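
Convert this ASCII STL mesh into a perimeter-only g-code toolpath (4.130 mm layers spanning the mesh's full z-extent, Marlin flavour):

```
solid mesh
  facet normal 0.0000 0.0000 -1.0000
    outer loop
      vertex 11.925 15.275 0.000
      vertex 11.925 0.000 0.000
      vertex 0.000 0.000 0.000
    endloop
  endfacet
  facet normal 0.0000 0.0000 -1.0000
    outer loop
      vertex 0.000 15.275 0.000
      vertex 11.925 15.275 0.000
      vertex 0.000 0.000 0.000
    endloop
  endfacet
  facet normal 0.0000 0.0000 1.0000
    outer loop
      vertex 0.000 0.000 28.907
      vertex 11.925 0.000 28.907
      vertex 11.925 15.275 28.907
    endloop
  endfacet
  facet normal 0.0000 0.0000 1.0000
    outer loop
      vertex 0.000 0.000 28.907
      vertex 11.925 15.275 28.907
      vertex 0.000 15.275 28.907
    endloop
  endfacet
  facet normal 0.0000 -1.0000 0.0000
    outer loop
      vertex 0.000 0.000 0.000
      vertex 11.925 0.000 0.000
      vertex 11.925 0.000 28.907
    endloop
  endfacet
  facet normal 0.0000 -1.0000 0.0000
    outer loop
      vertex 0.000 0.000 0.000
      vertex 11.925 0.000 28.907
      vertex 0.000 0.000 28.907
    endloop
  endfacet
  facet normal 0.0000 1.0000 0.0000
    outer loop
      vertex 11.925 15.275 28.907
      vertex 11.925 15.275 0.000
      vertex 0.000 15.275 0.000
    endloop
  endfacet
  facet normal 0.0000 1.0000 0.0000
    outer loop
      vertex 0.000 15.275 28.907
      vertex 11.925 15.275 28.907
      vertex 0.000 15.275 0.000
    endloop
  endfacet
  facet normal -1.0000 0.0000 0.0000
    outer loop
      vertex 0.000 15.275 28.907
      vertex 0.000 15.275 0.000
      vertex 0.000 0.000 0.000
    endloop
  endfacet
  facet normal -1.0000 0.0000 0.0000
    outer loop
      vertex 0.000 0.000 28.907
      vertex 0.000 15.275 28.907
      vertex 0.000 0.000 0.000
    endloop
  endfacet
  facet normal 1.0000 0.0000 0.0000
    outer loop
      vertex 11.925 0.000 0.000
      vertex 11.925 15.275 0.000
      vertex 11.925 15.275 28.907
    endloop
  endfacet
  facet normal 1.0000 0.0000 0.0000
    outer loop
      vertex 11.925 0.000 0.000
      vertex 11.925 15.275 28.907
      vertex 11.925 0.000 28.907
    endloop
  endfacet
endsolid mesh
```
; perimeter-only toolpath
G21 ; units = mm
G90 ; absolute positioning
G28 ; home
; layer 1
G0 Z4.130
G0 X0.000 Y0.000
G1 X11.925 Y0.000
G1 X11.925 Y15.275
G1 X0.000 Y15.275
G1 X0.000 Y0.000
; layer 2
G0 Z8.259
G0 X0.000 Y0.000
G1 X11.925 Y0.000
G1 X11.925 Y15.275
G1 X0.000 Y15.275
G1 X0.000 Y0.000
; layer 3
G0 Z12.389
G0 X0.000 Y0.000
G1 X11.925 Y0.000
G1 X11.925 Y15.275
G1 X0.000 Y15.275
G1 X0.000 Y0.000
; layer 4
G0 Z16.518
G0 X0.000 Y0.000
G1 X11.925 Y0.000
G1 X11.925 Y15.275
G1 X0.000 Y15.275
G1 X0.000 Y0.000
; layer 5
G0 Z20.648
G0 X0.000 Y0.000
G1 X11.925 Y0.000
G1 X11.925 Y15.275
G1 X0.000 Y15.275
G1 X0.000 Y0.000
; layer 6
G0 Z24.777
G0 X0.000 Y0.000
G1 X11.925 Y0.000
G1 X11.925 Y15.275
G1 X0.000 Y15.275
G1 X0.000 Y0.000
; layer 7
G0 Z28.907
G0 X0.000 Y0.000
G1 X11.925 Y0.000
G1 X11.925 Y15.275
G1 X0.000 Y15.275
G1 X0.000 Y0.000
M2 ; end

The solid is a rectangular box, roughly 11.9 × 15.3 mm footprint and 28.9 mm tall. Slicing at Δz = 4.130 mm — 7 equal slices spanning the solid's height, so layer i sits at z = i·h/7 — gives 7 non-empty perimeters. Each is a 4-segment closed polygon; G0 lifts to the layer z and rapids to the start vertex, then G1 traces the edges.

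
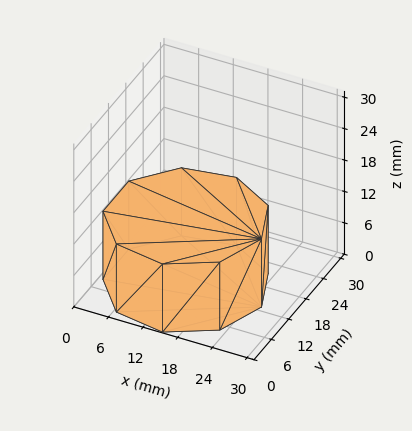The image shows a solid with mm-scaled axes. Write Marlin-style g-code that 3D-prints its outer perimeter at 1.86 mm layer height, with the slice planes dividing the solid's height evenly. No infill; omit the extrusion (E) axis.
Reading the render: the shape is a regular 9-sided prism (a cylinder approximated with 9 flat sides), circumscribed radius ≈ 13 mm, height ≈ 13 mm (dimensions read to the nearest mm from the axis ticks). For the g-code, the solid's height is divided into equal slices at the stated Δz and each level perimeter traced with G1 moves after a G0 lift.

; perimeter-only toolpath
G21 ; units = mm
G90 ; absolute positioning
G28 ; home
; layer 1
G0 Z1.86
G0 X26.00 Y13.00
G1 X22.96 Y21.36
G1 X15.26 Y25.80
G1 X6.50 Y24.26
G1 X0.78 Y17.45
G1 X0.78 Y8.55
G1 X6.50 Y1.74
G1 X15.26 Y0.20
G1 X22.96 Y4.64
G1 X26.00 Y13.00
; layer 2
G0 Z3.71
G0 X26.00 Y13.00
G1 X22.96 Y21.36
G1 X15.26 Y25.80
G1 X6.50 Y24.26
G1 X0.78 Y17.45
G1 X0.78 Y8.55
G1 X6.50 Y1.74
G1 X15.26 Y0.20
G1 X22.96 Y4.64
G1 X26.00 Y13.00
; layer 3
G0 Z5.57
G0 X26.00 Y13.00
G1 X22.96 Y21.36
G1 X15.26 Y25.80
G1 X6.50 Y24.26
G1 X0.78 Y17.45
G1 X0.78 Y8.55
G1 X6.50 Y1.74
G1 X15.26 Y0.20
G1 X22.96 Y4.64
G1 X26.00 Y13.00
; layer 4
G0 Z7.43
G0 X26.00 Y13.00
G1 X22.96 Y21.36
G1 X15.26 Y25.80
G1 X6.50 Y24.26
G1 X0.78 Y17.45
G1 X0.78 Y8.55
G1 X6.50 Y1.74
G1 X15.26 Y0.20
G1 X22.96 Y4.64
G1 X26.00 Y13.00
; layer 5
G0 Z9.29
G0 X26.00 Y13.00
G1 X22.96 Y21.36
G1 X15.26 Y25.80
G1 X6.50 Y24.26
G1 X0.78 Y17.45
G1 X0.78 Y8.55
G1 X6.50 Y1.74
G1 X15.26 Y0.20
G1 X22.96 Y4.64
G1 X26.00 Y13.00
; layer 6
G0 Z11.14
G0 X26.00 Y13.00
G1 X22.96 Y21.36
G1 X15.26 Y25.80
G1 X6.50 Y24.26
G1 X0.78 Y17.45
G1 X0.78 Y8.55
G1 X6.50 Y1.74
G1 X15.26 Y0.20
G1 X22.96 Y4.64
G1 X26.00 Y13.00
; layer 7
G0 Z13.00
G0 X26.00 Y13.00
G1 X22.96 Y21.36
G1 X15.26 Y25.80
G1 X6.50 Y24.26
G1 X0.78 Y17.45
G1 X0.78 Y8.55
G1 X6.50 Y1.74
G1 X15.26 Y0.20
G1 X22.96 Y4.64
G1 X26.00 Y13.00
M2 ; end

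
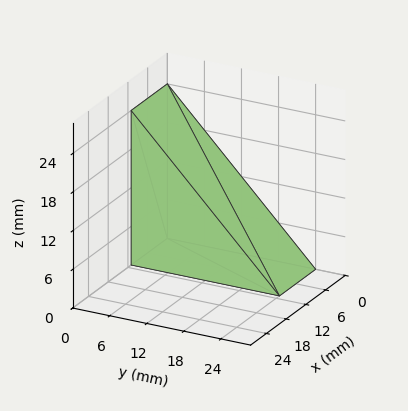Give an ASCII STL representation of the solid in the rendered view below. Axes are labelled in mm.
Reading the render: the shape is a wedge (ramp): 11 × 24 mm base, rising to 24 mm along the y=0 edge and sloping linearly to z=0 at y=24 (dimensions read to the nearest mm from the axis ticks). For the STL, each face is triangulated and given an outward normal.

solid part
  facet normal 0.0000 0.0000 -1.0000
    outer loop
      vertex 11.00 24.00 0.00
      vertex 11.00 0.00 0.00
      vertex 0.00 0.00 0.00
    endloop
  endfacet
  facet normal 0.0000 0.0000 -1.0000
    outer loop
      vertex 0.00 24.00 0.00
      vertex 11.00 24.00 0.00
      vertex 0.00 0.00 0.00
    endloop
  endfacet
  facet normal 0.0000 -1.0000 0.0000
    outer loop
      vertex 0.00 0.00 0.00
      vertex 11.00 0.00 0.00
      vertex 11.00 0.00 24.00
    endloop
  endfacet
  facet normal 0.0000 -1.0000 0.0000
    outer loop
      vertex 0.00 0.00 0.00
      vertex 11.00 0.00 24.00
      vertex 0.00 0.00 24.00
    endloop
  endfacet
  facet normal 0.0000 0.7071 0.7071
    outer loop
      vertex 0.00 0.00 24.00
      vertex 11.00 0.00 24.00
      vertex 11.00 24.00 0.00
    endloop
  endfacet
  facet normal 0.0000 0.7071 0.7071
    outer loop
      vertex 0.00 0.00 24.00
      vertex 11.00 24.00 0.00
      vertex 0.00 24.00 0.00
    endloop
  endfacet
  facet normal -1.0000 0.0000 0.0000
    outer loop
      vertex 0.00 0.00 24.00
      vertex 0.00 24.00 0.00
      vertex 0.00 0.00 0.00
    endloop
  endfacet
  facet normal 1.0000 0.0000 0.0000
    outer loop
      vertex 11.00 0.00 0.00
      vertex 11.00 24.00 0.00
      vertex 11.00 0.00 24.00
    endloop
  endfacet
endsolid part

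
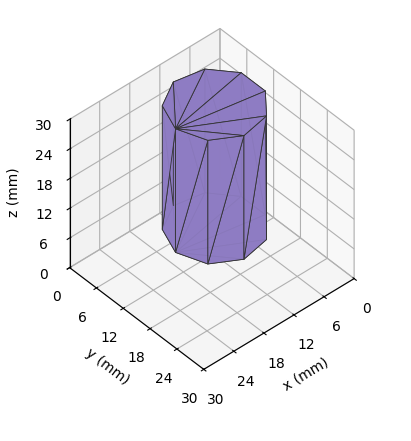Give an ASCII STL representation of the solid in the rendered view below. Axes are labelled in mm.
Reading the render: the shape is a regular 9-sided prism (a cylinder approximated with 9 flat sides), circumscribed radius ≈ 8 mm, height ≈ 25 mm (dimensions read to the nearest mm from the axis ticks). For the STL, each face is triangulated and given an outward normal.

solid part
  facet normal 0.0000 0.0000 -1.0000
    outer loop
      vertex 9.4 15.9 0.0
      vertex 14.1 13.1 0.0
      vertex 16.0 8.0 0.0
    endloop
  endfacet
  facet normal 0.0000 0.0000 -1.0000
    outer loop
      vertex 4.0 14.9 0.0
      vertex 9.4 15.9 0.0
      vertex 16.0 8.0 0.0
    endloop
  endfacet
  facet normal 0.0000 0.0000 -1.0000
    outer loop
      vertex 0.5 10.7 0.0
      vertex 4.0 14.9 0.0
      vertex 16.0 8.0 0.0
    endloop
  endfacet
  facet normal 0.0000 0.0000 -1.0000
    outer loop
      vertex 0.5 5.3 0.0
      vertex 0.5 10.7 0.0
      vertex 16.0 8.0 0.0
    endloop
  endfacet
  facet normal 0.0000 0.0000 -1.0000
    outer loop
      vertex 4.0 1.1 0.0
      vertex 0.5 5.3 0.0
      vertex 16.0 8.0 0.0
    endloop
  endfacet
  facet normal 0.0000 0.0000 -1.0000
    outer loop
      vertex 9.4 0.1 0.0
      vertex 4.0 1.1 0.0
      vertex 16.0 8.0 0.0
    endloop
  endfacet
  facet normal 0.0000 0.0000 -1.0000
    outer loop
      vertex 14.1 2.9 0.0
      vertex 9.4 0.1 0.0
      vertex 16.0 8.0 0.0
    endloop
  endfacet
  facet normal 0.0000 0.0000 1.0000
    outer loop
      vertex 16.0 8.0 25.0
      vertex 14.1 13.1 25.0
      vertex 9.4 15.9 25.0
    endloop
  endfacet
  facet normal 0.0000 0.0000 1.0000
    outer loop
      vertex 16.0 8.0 25.0
      vertex 9.4 15.9 25.0
      vertex 4.0 14.9 25.0
    endloop
  endfacet
  facet normal 0.0000 0.0000 1.0000
    outer loop
      vertex 16.0 8.0 25.0
      vertex 4.0 14.9 25.0
      vertex 0.5 10.7 25.0
    endloop
  endfacet
  facet normal 0.0000 0.0000 1.0000
    outer loop
      vertex 16.0 8.0 25.0
      vertex 0.5 10.7 25.0
      vertex 0.5 5.3 25.0
    endloop
  endfacet
  facet normal 0.0000 0.0000 1.0000
    outer loop
      vertex 16.0 8.0 25.0
      vertex 0.5 5.3 25.0
      vertex 4.0 1.1 25.0
    endloop
  endfacet
  facet normal 0.0000 0.0000 1.0000
    outer loop
      vertex 16.0 8.0 25.0
      vertex 4.0 1.1 25.0
      vertex 9.4 0.1 25.0
    endloop
  endfacet
  facet normal 0.0000 0.0000 1.0000
    outer loop
      vertex 16.0 8.0 25.0
      vertex 9.4 0.1 25.0
      vertex 14.1 2.9 25.0
    endloop
  endfacet
  facet normal 0.9371 0.3491 0.0000
    outer loop
      vertex 16.0 8.0 0.0
      vertex 14.1 13.1 0.0
      vertex 14.1 13.1 25.0
    endloop
  endfacet
  facet normal 0.9371 0.3491 0.0000
    outer loop
      vertex 16.0 8.0 0.0
      vertex 14.1 13.1 25.0
      vertex 16.0 8.0 25.0
    endloop
  endfacet
  facet normal 0.5118 0.8591 0.0000
    outer loop
      vertex 14.1 13.1 0.0
      vertex 9.4 15.9 0.0
      vertex 9.4 15.9 25.0
    endloop
  endfacet
  facet normal 0.5118 0.8591 0.0000
    outer loop
      vertex 14.1 13.1 0.0
      vertex 9.4 15.9 25.0
      vertex 14.1 13.1 25.0
    endloop
  endfacet
  facet normal -0.1821 0.9833 0.0000
    outer loop
      vertex 9.4 15.9 0.0
      vertex 4.0 14.9 0.0
      vertex 4.0 14.9 25.0
    endloop
  endfacet
  facet normal -0.1821 0.9833 0.0000
    outer loop
      vertex 9.4 15.9 0.0
      vertex 4.0 14.9 25.0
      vertex 9.4 15.9 25.0
    endloop
  endfacet
  facet normal -0.7682 0.6402 0.0000
    outer loop
      vertex 4.0 14.9 0.0
      vertex 0.5 10.7 0.0
      vertex 0.5 10.7 25.0
    endloop
  endfacet
  facet normal -0.7682 0.6402 0.0000
    outer loop
      vertex 4.0 14.9 0.0
      vertex 0.5 10.7 25.0
      vertex 4.0 14.9 25.0
    endloop
  endfacet
  facet normal -1.0000 0.0000 0.0000
    outer loop
      vertex 0.5 10.7 0.0
      vertex 0.5 5.3 0.0
      vertex 0.5 5.3 25.0
    endloop
  endfacet
  facet normal -1.0000 0.0000 0.0000
    outer loop
      vertex 0.5 10.7 0.0
      vertex 0.5 5.3 25.0
      vertex 0.5 10.7 25.0
    endloop
  endfacet
  facet normal -0.7682 -0.6402 0.0000
    outer loop
      vertex 0.5 5.3 0.0
      vertex 4.0 1.1 0.0
      vertex 4.0 1.1 25.0
    endloop
  endfacet
  facet normal -0.7682 -0.6402 0.0000
    outer loop
      vertex 0.5 5.3 0.0
      vertex 4.0 1.1 25.0
      vertex 0.5 5.3 25.0
    endloop
  endfacet
  facet normal -0.1821 -0.9833 0.0000
    outer loop
      vertex 4.0 1.1 0.0
      vertex 9.4 0.1 0.0
      vertex 9.4 0.1 25.0
    endloop
  endfacet
  facet normal -0.1821 -0.9833 0.0000
    outer loop
      vertex 4.0 1.1 0.0
      vertex 9.4 0.1 25.0
      vertex 4.0 1.1 25.0
    endloop
  endfacet
  facet normal 0.5118 -0.8591 0.0000
    outer loop
      vertex 9.4 0.1 0.0
      vertex 14.1 2.9 0.0
      vertex 14.1 2.9 25.0
    endloop
  endfacet
  facet normal 0.5118 -0.8591 0.0000
    outer loop
      vertex 9.4 0.1 0.0
      vertex 14.1 2.9 25.0
      vertex 9.4 0.1 25.0
    endloop
  endfacet
  facet normal 0.9371 -0.3491 0.0000
    outer loop
      vertex 14.1 2.9 0.0
      vertex 16.0 8.0 0.0
      vertex 16.0 8.0 25.0
    endloop
  endfacet
  facet normal 0.9371 -0.3491 0.0000
    outer loop
      vertex 14.1 2.9 0.0
      vertex 16.0 8.0 25.0
      vertex 14.1 2.9 25.0
    endloop
  endfacet
endsolid part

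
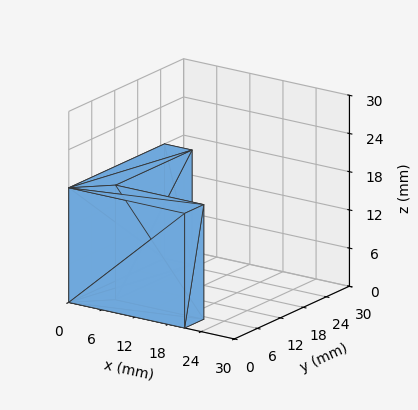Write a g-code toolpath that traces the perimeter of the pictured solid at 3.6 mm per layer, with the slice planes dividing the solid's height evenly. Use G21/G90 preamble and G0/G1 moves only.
Reading the render: the shape is an L-shaped prism: outer 21 × 25 mm, arm thicknesses ≈ 5 mm (horizontal) and 5 mm (vertical), extruded 18 mm in z (dimensions read to the nearest mm from the axis ticks). For the g-code, the solid's height is divided into equal slices at the stated Δz and each level perimeter traced with G1 moves after a G0 lift.

; perimeter-only toolpath
G21 ; units = mm
G90 ; absolute positioning
G28 ; home
; layer 1
G0 Z3.6
G0 X0.0 Y0.0
G1 X21.0 Y0.0
G1 X21.0 Y5.0
G1 X5.0 Y5.0
G1 X5.0 Y25.0
G1 X0.0 Y25.0
G1 X0.0 Y0.0
; layer 2
G0 Z7.2
G0 X0.0 Y0.0
G1 X21.0 Y0.0
G1 X21.0 Y5.0
G1 X5.0 Y5.0
G1 X5.0 Y25.0
G1 X0.0 Y25.0
G1 X0.0 Y0.0
; layer 3
G0 Z10.8
G0 X0.0 Y0.0
G1 X21.0 Y0.0
G1 X21.0 Y5.0
G1 X5.0 Y5.0
G1 X5.0 Y25.0
G1 X0.0 Y25.0
G1 X0.0 Y0.0
; layer 4
G0 Z14.4
G0 X0.0 Y0.0
G1 X21.0 Y0.0
G1 X21.0 Y5.0
G1 X5.0 Y5.0
G1 X5.0 Y25.0
G1 X0.0 Y25.0
G1 X0.0 Y0.0
; layer 5
G0 Z18.0
G0 X0.0 Y0.0
G1 X21.0 Y0.0
G1 X21.0 Y5.0
G1 X5.0 Y5.0
G1 X5.0 Y25.0
G1 X0.0 Y25.0
G1 X0.0 Y0.0
M2 ; end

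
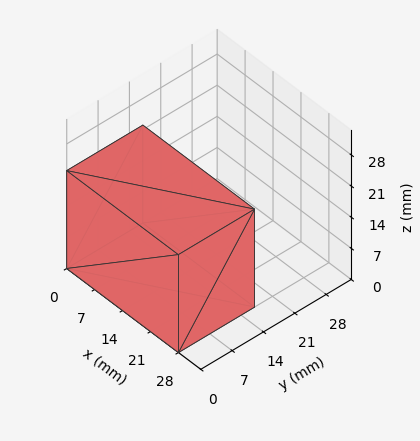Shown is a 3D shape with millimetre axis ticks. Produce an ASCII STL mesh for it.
Reading the render: the shape is a rectangular box, roughly 28 × 17 mm footprint and 22 mm tall (dimensions read to the nearest mm from the axis ticks). For the STL, each face is triangulated and given an outward normal.

solid part
  facet normal 0.0000 0.0000 -1.0000
    outer loop
      vertex 28.000 17.000 0.000
      vertex 28.000 0.000 0.000
      vertex 0.000 0.000 0.000
    endloop
  endfacet
  facet normal 0.0000 0.0000 -1.0000
    outer loop
      vertex 0.000 17.000 0.000
      vertex 28.000 17.000 0.000
      vertex 0.000 0.000 0.000
    endloop
  endfacet
  facet normal 0.0000 0.0000 1.0000
    outer loop
      vertex 0.000 0.000 22.000
      vertex 28.000 0.000 22.000
      vertex 28.000 17.000 22.000
    endloop
  endfacet
  facet normal 0.0000 0.0000 1.0000
    outer loop
      vertex 0.000 0.000 22.000
      vertex 28.000 17.000 22.000
      vertex 0.000 17.000 22.000
    endloop
  endfacet
  facet normal 0.0000 -1.0000 0.0000
    outer loop
      vertex 0.000 0.000 0.000
      vertex 28.000 0.000 0.000
      vertex 28.000 0.000 22.000
    endloop
  endfacet
  facet normal 0.0000 -1.0000 0.0000
    outer loop
      vertex 0.000 0.000 0.000
      vertex 28.000 0.000 22.000
      vertex 0.000 0.000 22.000
    endloop
  endfacet
  facet normal 0.0000 1.0000 0.0000
    outer loop
      vertex 28.000 17.000 22.000
      vertex 28.000 17.000 0.000
      vertex 0.000 17.000 0.000
    endloop
  endfacet
  facet normal 0.0000 1.0000 0.0000
    outer loop
      vertex 0.000 17.000 22.000
      vertex 28.000 17.000 22.000
      vertex 0.000 17.000 0.000
    endloop
  endfacet
  facet normal -1.0000 0.0000 0.0000
    outer loop
      vertex 0.000 17.000 22.000
      vertex 0.000 17.000 0.000
      vertex 0.000 0.000 0.000
    endloop
  endfacet
  facet normal -1.0000 0.0000 0.0000
    outer loop
      vertex 0.000 0.000 22.000
      vertex 0.000 17.000 22.000
      vertex 0.000 0.000 0.000
    endloop
  endfacet
  facet normal 1.0000 0.0000 0.0000
    outer loop
      vertex 28.000 0.000 0.000
      vertex 28.000 17.000 0.000
      vertex 28.000 17.000 22.000
    endloop
  endfacet
  facet normal 1.0000 0.0000 0.0000
    outer loop
      vertex 28.000 0.000 0.000
      vertex 28.000 17.000 22.000
      vertex 28.000 0.000 22.000
    endloop
  endfacet
endsolid part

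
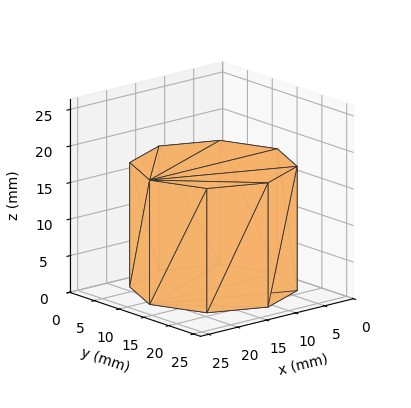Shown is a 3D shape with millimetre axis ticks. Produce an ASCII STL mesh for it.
Reading the render: the shape is a regular 8-sided prism (a cylinder approximated with 8 flat sides), circumscribed radius ≈ 11 mm, height ≈ 17 mm (dimensions read to the nearest mm from the axis ticks). For the STL, each face is triangulated and given an outward normal.

solid part
  facet normal 0.0000 0.0000 -1.0000
    outer loop
      vertex 11.000 22.000 0.000
      vertex 18.778 18.778 0.000
      vertex 22.000 11.000 0.000
    endloop
  endfacet
  facet normal 0.0000 0.0000 -1.0000
    outer loop
      vertex 3.222 18.778 0.000
      vertex 11.000 22.000 0.000
      vertex 22.000 11.000 0.000
    endloop
  endfacet
  facet normal 0.0000 0.0000 -1.0000
    outer loop
      vertex 0.000 11.000 0.000
      vertex 3.222 18.778 0.000
      vertex 22.000 11.000 0.000
    endloop
  endfacet
  facet normal 0.0000 0.0000 -1.0000
    outer loop
      vertex 3.222 3.222 0.000
      vertex 0.000 11.000 0.000
      vertex 22.000 11.000 0.000
    endloop
  endfacet
  facet normal 0.0000 0.0000 -1.0000
    outer loop
      vertex 11.000 0.000 0.000
      vertex 3.222 3.222 0.000
      vertex 22.000 11.000 0.000
    endloop
  endfacet
  facet normal 0.0000 0.0000 -1.0000
    outer loop
      vertex 18.778 3.222 0.000
      vertex 11.000 0.000 0.000
      vertex 22.000 11.000 0.000
    endloop
  endfacet
  facet normal 0.0000 0.0000 1.0000
    outer loop
      vertex 22.000 11.000 17.000
      vertex 18.778 18.778 17.000
      vertex 11.000 22.000 17.000
    endloop
  endfacet
  facet normal 0.0000 0.0000 1.0000
    outer loop
      vertex 22.000 11.000 17.000
      vertex 11.000 22.000 17.000
      vertex 3.222 18.778 17.000
    endloop
  endfacet
  facet normal 0.0000 0.0000 1.0000
    outer loop
      vertex 22.000 11.000 17.000
      vertex 3.222 18.778 17.000
      vertex 0.000 11.000 17.000
    endloop
  endfacet
  facet normal 0.0000 0.0000 1.0000
    outer loop
      vertex 22.000 11.000 17.000
      vertex 0.000 11.000 17.000
      vertex 3.222 3.222 17.000
    endloop
  endfacet
  facet normal 0.0000 0.0000 1.0000
    outer loop
      vertex 22.000 11.000 17.000
      vertex 3.222 3.222 17.000
      vertex 11.000 0.000 17.000
    endloop
  endfacet
  facet normal 0.0000 0.0000 1.0000
    outer loop
      vertex 22.000 11.000 17.000
      vertex 11.000 0.000 17.000
      vertex 18.778 3.222 17.000
    endloop
  endfacet
  facet normal 0.9239 0.3827 0.0000
    outer loop
      vertex 22.000 11.000 0.000
      vertex 18.778 18.778 0.000
      vertex 18.778 18.778 17.000
    endloop
  endfacet
  facet normal 0.9239 0.3827 0.0000
    outer loop
      vertex 22.000 11.000 0.000
      vertex 18.778 18.778 17.000
      vertex 22.000 11.000 17.000
    endloop
  endfacet
  facet normal 0.3827 0.9239 0.0000
    outer loop
      vertex 18.778 18.778 0.000
      vertex 11.000 22.000 0.000
      vertex 11.000 22.000 17.000
    endloop
  endfacet
  facet normal 0.3827 0.9239 0.0000
    outer loop
      vertex 18.778 18.778 0.000
      vertex 11.000 22.000 17.000
      vertex 18.778 18.778 17.000
    endloop
  endfacet
  facet normal -0.3827 0.9239 0.0000
    outer loop
      vertex 11.000 22.000 0.000
      vertex 3.222 18.778 0.000
      vertex 3.222 18.778 17.000
    endloop
  endfacet
  facet normal -0.3827 0.9239 0.0000
    outer loop
      vertex 11.000 22.000 0.000
      vertex 3.222 18.778 17.000
      vertex 11.000 22.000 17.000
    endloop
  endfacet
  facet normal -0.9239 0.3827 0.0000
    outer loop
      vertex 3.222 18.778 0.000
      vertex 0.000 11.000 0.000
      vertex 0.000 11.000 17.000
    endloop
  endfacet
  facet normal -0.9239 0.3827 0.0000
    outer loop
      vertex 3.222 18.778 0.000
      vertex 0.000 11.000 17.000
      vertex 3.222 18.778 17.000
    endloop
  endfacet
  facet normal -0.9239 -0.3827 0.0000
    outer loop
      vertex 0.000 11.000 0.000
      vertex 3.222 3.222 0.000
      vertex 3.222 3.222 17.000
    endloop
  endfacet
  facet normal -0.9239 -0.3827 0.0000
    outer loop
      vertex 0.000 11.000 0.000
      vertex 3.222 3.222 17.000
      vertex 0.000 11.000 17.000
    endloop
  endfacet
  facet normal -0.3827 -0.9239 0.0000
    outer loop
      vertex 3.222 3.222 0.000
      vertex 11.000 0.000 0.000
      vertex 11.000 0.000 17.000
    endloop
  endfacet
  facet normal -0.3827 -0.9239 0.0000
    outer loop
      vertex 3.222 3.222 0.000
      vertex 11.000 0.000 17.000
      vertex 3.222 3.222 17.000
    endloop
  endfacet
  facet normal 0.3827 -0.9239 0.0000
    outer loop
      vertex 11.000 0.000 0.000
      vertex 18.778 3.222 0.000
      vertex 18.778 3.222 17.000
    endloop
  endfacet
  facet normal 0.3827 -0.9239 0.0000
    outer loop
      vertex 11.000 0.000 0.000
      vertex 18.778 3.222 17.000
      vertex 11.000 0.000 17.000
    endloop
  endfacet
  facet normal 0.9239 -0.3827 0.0000
    outer loop
      vertex 18.778 3.222 0.000
      vertex 22.000 11.000 0.000
      vertex 22.000 11.000 17.000
    endloop
  endfacet
  facet normal 0.9239 -0.3827 0.0000
    outer loop
      vertex 18.778 3.222 0.000
      vertex 22.000 11.000 17.000
      vertex 18.778 3.222 17.000
    endloop
  endfacet
endsolid part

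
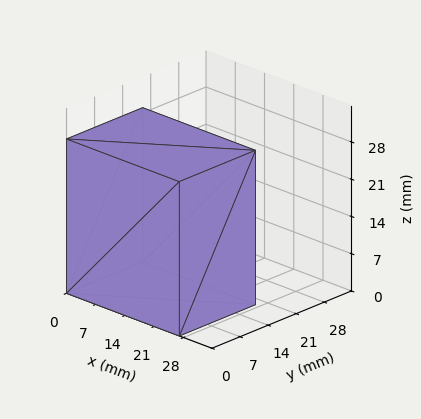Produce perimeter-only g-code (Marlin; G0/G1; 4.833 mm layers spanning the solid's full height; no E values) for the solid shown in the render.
Reading the render: the shape is a rectangular box, roughly 27 × 19 mm footprint and 29 mm tall (dimensions read to the nearest mm from the axis ticks). For the g-code, the solid's height is divided into equal slices at the stated Δz and each level perimeter traced with G1 moves after a G0 lift.

; perimeter-only toolpath
G21 ; units = mm
G90 ; absolute positioning
G28 ; home
; layer 1
G0 Z4.833
G0 X0.000 Y0.000
G1 X27.000 Y0.000
G1 X27.000 Y19.000
G1 X0.000 Y19.000
G1 X0.000 Y0.000
; layer 2
G0 Z9.667
G0 X0.000 Y0.000
G1 X27.000 Y0.000
G1 X27.000 Y19.000
G1 X0.000 Y19.000
G1 X0.000 Y0.000
; layer 3
G0 Z14.500
G0 X0.000 Y0.000
G1 X27.000 Y0.000
G1 X27.000 Y19.000
G1 X0.000 Y19.000
G1 X0.000 Y0.000
; layer 4
G0 Z19.333
G0 X0.000 Y0.000
G1 X27.000 Y0.000
G1 X27.000 Y19.000
G1 X0.000 Y19.000
G1 X0.000 Y0.000
; layer 5
G0 Z24.167
G0 X0.000 Y0.000
G1 X27.000 Y0.000
G1 X27.000 Y19.000
G1 X0.000 Y19.000
G1 X0.000 Y0.000
; layer 6
G0 Z29.000
G0 X0.000 Y0.000
G1 X27.000 Y0.000
G1 X27.000 Y19.000
G1 X0.000 Y19.000
G1 X0.000 Y0.000
M2 ; end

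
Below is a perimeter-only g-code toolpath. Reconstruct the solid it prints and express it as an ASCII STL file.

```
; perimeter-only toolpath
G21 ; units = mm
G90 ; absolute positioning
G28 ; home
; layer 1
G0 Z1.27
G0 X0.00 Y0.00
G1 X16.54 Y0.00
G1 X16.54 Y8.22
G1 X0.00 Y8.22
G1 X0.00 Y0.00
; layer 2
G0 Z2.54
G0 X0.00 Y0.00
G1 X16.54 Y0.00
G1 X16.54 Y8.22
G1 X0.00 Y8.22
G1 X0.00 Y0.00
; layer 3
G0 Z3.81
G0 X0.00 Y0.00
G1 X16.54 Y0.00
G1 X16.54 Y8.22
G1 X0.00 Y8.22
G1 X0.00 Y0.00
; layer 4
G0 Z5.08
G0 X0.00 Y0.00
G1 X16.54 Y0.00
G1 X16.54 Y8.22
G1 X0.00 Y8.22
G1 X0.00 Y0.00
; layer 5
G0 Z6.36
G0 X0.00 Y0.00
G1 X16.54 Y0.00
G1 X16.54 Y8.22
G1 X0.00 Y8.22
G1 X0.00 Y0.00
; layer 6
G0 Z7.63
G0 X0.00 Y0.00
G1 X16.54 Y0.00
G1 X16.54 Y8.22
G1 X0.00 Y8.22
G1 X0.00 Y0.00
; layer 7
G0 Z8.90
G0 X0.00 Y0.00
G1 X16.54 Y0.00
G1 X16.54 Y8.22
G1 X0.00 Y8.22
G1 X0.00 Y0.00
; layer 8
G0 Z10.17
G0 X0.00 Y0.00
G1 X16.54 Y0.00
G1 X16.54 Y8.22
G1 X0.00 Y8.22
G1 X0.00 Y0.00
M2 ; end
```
solid part
  facet normal 0.0000 0.0000 -1.0000
    outer loop
      vertex 16.54 8.22 0.00
      vertex 16.54 0.00 0.00
      vertex 0.00 0.00 0.00
    endloop
  endfacet
  facet normal 0.0000 0.0000 -1.0000
    outer loop
      vertex 0.00 8.22 0.00
      vertex 16.54 8.22 0.00
      vertex 0.00 0.00 0.00
    endloop
  endfacet
  facet normal 0.0000 0.0000 1.0000
    outer loop
      vertex 0.00 0.00 10.17
      vertex 16.54 0.00 10.17
      vertex 16.54 8.22 10.17
    endloop
  endfacet
  facet normal 0.0000 0.0000 1.0000
    outer loop
      vertex 0.00 0.00 10.17
      vertex 16.54 8.22 10.17
      vertex 0.00 8.22 10.17
    endloop
  endfacet
  facet normal 0.0000 -1.0000 0.0000
    outer loop
      vertex 0.00 0.00 0.00
      vertex 16.54 0.00 0.00
      vertex 16.54 0.00 10.17
    endloop
  endfacet
  facet normal 0.0000 -1.0000 0.0000
    outer loop
      vertex 0.00 0.00 0.00
      vertex 16.54 0.00 10.17
      vertex 0.00 0.00 10.17
    endloop
  endfacet
  facet normal 0.0000 1.0000 0.0000
    outer loop
      vertex 16.54 8.22 10.17
      vertex 16.54 8.22 0.00
      vertex 0.00 8.22 0.00
    endloop
  endfacet
  facet normal 0.0000 1.0000 0.0000
    outer loop
      vertex 0.00 8.22 10.17
      vertex 16.54 8.22 10.17
      vertex 0.00 8.22 0.00
    endloop
  endfacet
  facet normal -1.0000 0.0000 0.0000
    outer loop
      vertex 0.00 8.22 10.17
      vertex 0.00 8.22 0.00
      vertex 0.00 0.00 0.00
    endloop
  endfacet
  facet normal -1.0000 0.0000 0.0000
    outer loop
      vertex 0.00 0.00 10.17
      vertex 0.00 8.22 10.17
      vertex 0.00 0.00 0.00
    endloop
  endfacet
  facet normal 1.0000 0.0000 0.0000
    outer loop
      vertex 16.54 0.00 0.00
      vertex 16.54 8.22 0.00
      vertex 16.54 8.22 10.17
    endloop
  endfacet
  facet normal 1.0000 0.0000 0.0000
    outer loop
      vertex 16.54 0.00 0.00
      vertex 16.54 8.22 10.17
      vertex 16.54 0.00 10.17
    endloop
  endfacet
endsolid part

The G0 Z moves step by Δz≈1.27 mm. Every layer's G1 loop is the same polygon, so the solid is a straight extrusion of it from z=0 to z≈10.2. Closing with flat bottom and top caps and triangulating gives 12 facets — a rectangular box, roughly 16.5 × 8.22 mm footprint and 10.2 mm tall.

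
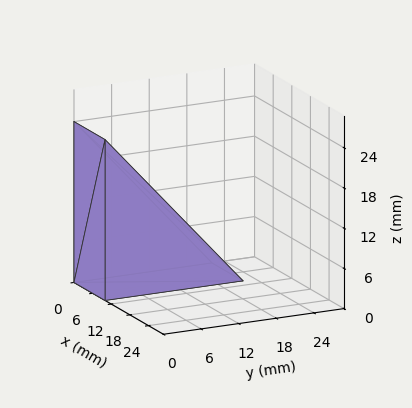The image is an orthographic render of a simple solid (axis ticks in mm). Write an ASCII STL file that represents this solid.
Reading the render: the shape is a wedge (ramp): 10 × 22 mm base, rising to 24 mm along the y=0 edge and sloping linearly to z=0 at y=22 (dimensions read to the nearest mm from the axis ticks). For the STL, each face is triangulated and given an outward normal.

solid part
  facet normal 0.0000 0.0000 -1.0000
    outer loop
      vertex 10.000 22.000 0.000
      vertex 10.000 0.000 0.000
      vertex 0.000 0.000 0.000
    endloop
  endfacet
  facet normal 0.0000 0.0000 -1.0000
    outer loop
      vertex 0.000 22.000 0.000
      vertex 10.000 22.000 0.000
      vertex 0.000 0.000 0.000
    endloop
  endfacet
  facet normal 0.0000 -1.0000 0.0000
    outer loop
      vertex 0.000 0.000 0.000
      vertex 10.000 0.000 0.000
      vertex 10.000 0.000 24.000
    endloop
  endfacet
  facet normal 0.0000 -1.0000 0.0000
    outer loop
      vertex 0.000 0.000 0.000
      vertex 10.000 0.000 24.000
      vertex 0.000 0.000 24.000
    endloop
  endfacet
  facet normal 0.0000 0.7372 0.6757
    outer loop
      vertex 0.000 0.000 24.000
      vertex 10.000 0.000 24.000
      vertex 10.000 22.000 0.000
    endloop
  endfacet
  facet normal 0.0000 0.7372 0.6757
    outer loop
      vertex 0.000 0.000 24.000
      vertex 10.000 22.000 0.000
      vertex 0.000 22.000 0.000
    endloop
  endfacet
  facet normal -1.0000 0.0000 0.0000
    outer loop
      vertex 0.000 0.000 24.000
      vertex 0.000 22.000 0.000
      vertex 0.000 0.000 0.000
    endloop
  endfacet
  facet normal 1.0000 0.0000 0.0000
    outer loop
      vertex 10.000 0.000 0.000
      vertex 10.000 22.000 0.000
      vertex 10.000 0.000 24.000
    endloop
  endfacet
endsolid part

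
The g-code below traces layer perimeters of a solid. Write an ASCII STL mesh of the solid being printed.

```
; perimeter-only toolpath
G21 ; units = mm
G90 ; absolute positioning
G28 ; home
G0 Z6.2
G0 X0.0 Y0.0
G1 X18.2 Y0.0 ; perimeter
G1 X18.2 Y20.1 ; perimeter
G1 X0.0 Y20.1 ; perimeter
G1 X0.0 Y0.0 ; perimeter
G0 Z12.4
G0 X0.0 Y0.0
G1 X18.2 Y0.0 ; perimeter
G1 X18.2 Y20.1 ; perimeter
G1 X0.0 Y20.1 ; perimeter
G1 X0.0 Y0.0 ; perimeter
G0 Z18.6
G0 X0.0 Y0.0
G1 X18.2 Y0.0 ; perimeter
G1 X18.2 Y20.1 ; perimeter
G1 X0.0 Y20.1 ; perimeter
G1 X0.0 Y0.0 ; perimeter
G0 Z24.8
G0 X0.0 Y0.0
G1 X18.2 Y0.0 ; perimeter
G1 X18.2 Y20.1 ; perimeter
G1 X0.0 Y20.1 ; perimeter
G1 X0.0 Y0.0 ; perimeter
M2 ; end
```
solid part
  facet normal 0.0000 0.0000 -1.0000
    outer loop
      vertex 18.2 20.1 0.0
      vertex 18.2 0.0 0.0
      vertex 0.0 0.0 0.0
    endloop
  endfacet
  facet normal 0.0000 0.0000 -1.0000
    outer loop
      vertex 0.0 20.1 0.0
      vertex 18.2 20.1 0.0
      vertex 0.0 0.0 0.0
    endloop
  endfacet
  facet normal 0.0000 0.0000 1.0000
    outer loop
      vertex 0.0 0.0 24.8
      vertex 18.2 0.0 24.8
      vertex 18.2 20.1 24.8
    endloop
  endfacet
  facet normal 0.0000 0.0000 1.0000
    outer loop
      vertex 0.0 0.0 24.8
      vertex 18.2 20.1 24.8
      vertex 0.0 20.1 24.8
    endloop
  endfacet
  facet normal 0.0000 -1.0000 0.0000
    outer loop
      vertex 0.0 0.0 0.0
      vertex 18.2 0.0 0.0
      vertex 18.2 0.0 24.8
    endloop
  endfacet
  facet normal 0.0000 -1.0000 0.0000
    outer loop
      vertex 0.0 0.0 0.0
      vertex 18.2 0.0 24.8
      vertex 0.0 0.0 24.8
    endloop
  endfacet
  facet normal 0.0000 1.0000 0.0000
    outer loop
      vertex 18.2 20.1 24.8
      vertex 18.2 20.1 0.0
      vertex 0.0 20.1 0.0
    endloop
  endfacet
  facet normal 0.0000 1.0000 0.0000
    outer loop
      vertex 0.0 20.1 24.8
      vertex 18.2 20.1 24.8
      vertex 0.0 20.1 0.0
    endloop
  endfacet
  facet normal -1.0000 0.0000 0.0000
    outer loop
      vertex 0.0 20.1 24.8
      vertex 0.0 20.1 0.0
      vertex 0.0 0.0 0.0
    endloop
  endfacet
  facet normal -1.0000 0.0000 0.0000
    outer loop
      vertex 0.0 0.0 24.8
      vertex 0.0 20.1 24.8
      vertex 0.0 0.0 0.0
    endloop
  endfacet
  facet normal 1.0000 0.0000 0.0000
    outer loop
      vertex 18.2 0.0 0.0
      vertex 18.2 20.1 0.0
      vertex 18.2 20.1 24.8
    endloop
  endfacet
  facet normal 1.0000 0.0000 0.0000
    outer loop
      vertex 18.2 0.0 0.0
      vertex 18.2 20.1 24.8
      vertex 18.2 0.0 24.8
    endloop
  endfacet
endsolid part

The G0 Z moves step by Δz≈6.2 mm. Every layer's G1 loop is the same polygon, so the solid is a straight extrusion of it from z=0 to z≈24.8. Closing with flat bottom and top caps and triangulating gives 12 facets — a rectangular box, roughly 18.2 × 20.1 mm footprint and 24.8 mm tall.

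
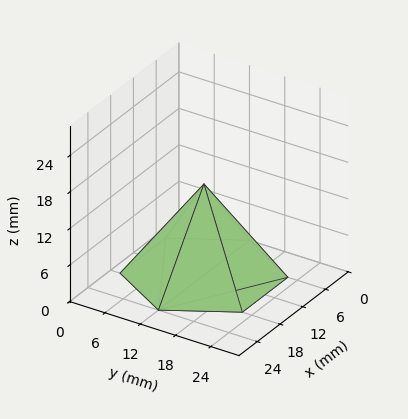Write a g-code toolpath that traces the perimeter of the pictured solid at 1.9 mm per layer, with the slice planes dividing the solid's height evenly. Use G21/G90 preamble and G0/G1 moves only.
Reading the render: the shape is a regular 6-sided pyramid, base circumscribed radius ≈ 12 mm, apex at z ≈ 15 mm (dimensions read to the nearest mm from the axis ticks). For the g-code, the solid's height is divided into equal slices at the stated Δz and each level perimeter traced with G1 moves after a G0 lift.

; perimeter-only toolpath
G21 ; units = mm
G90 ; absolute positioning
G28 ; home
; layer 1
G0 Z1.9
G0 X22.5 Y12.0
G1 X17.2 Y21.1
G1 X6.8 Y21.1
G1 X1.5 Y12.0
G1 X6.8 Y2.9
G1 X17.2 Y2.9
G1 X22.5 Y12.0
; layer 2
G0 Z3.8
G0 X21.0 Y12.0
G1 X16.5 Y19.8
G1 X7.5 Y19.8
G1 X3.0 Y12.0
G1 X7.5 Y4.2
G1 X16.5 Y4.2
G1 X21.0 Y12.0
; layer 3
G0 Z5.6
G0 X19.5 Y12.0
G1 X15.8 Y18.5
G1 X8.2 Y18.5
G1 X4.5 Y12.0
G1 X8.2 Y5.5
G1 X15.8 Y5.5
G1 X19.5 Y12.0
; layer 4
G0 Z7.5
G0 X18.0 Y12.0
G1 X15.0 Y17.2
G1 X9.0 Y17.2
G1 X6.0 Y12.0
G1 X9.0 Y6.8
G1 X15.0 Y6.8
G1 X18.0 Y12.0
; layer 5
G0 Z9.4
G0 X16.5 Y12.0
G1 X14.2 Y15.9
G1 X9.8 Y15.9
G1 X7.5 Y12.0
G1 X9.8 Y8.1
G1 X14.2 Y8.1
G1 X16.5 Y12.0
; layer 6
G0 Z11.2
G0 X15.0 Y12.0
G1 X13.5 Y14.6
G1 X10.5 Y14.6
G1 X9.0 Y12.0
G1 X10.5 Y9.4
G1 X13.5 Y9.4
G1 X15.0 Y12.0
; layer 7
G0 Z13.1
G0 X13.5 Y12.0
G1 X12.8 Y13.3
G1 X11.2 Y13.3
G1 X10.5 Y12.0
G1 X11.2 Y10.7
G1 X12.8 Y10.7
G1 X13.5 Y12.0
M2 ; end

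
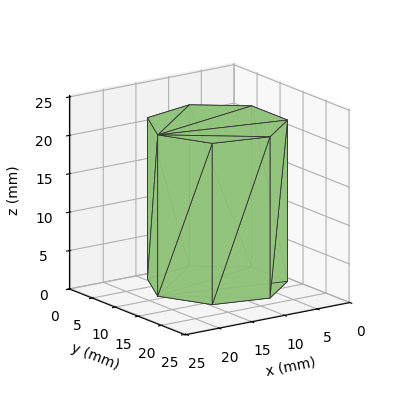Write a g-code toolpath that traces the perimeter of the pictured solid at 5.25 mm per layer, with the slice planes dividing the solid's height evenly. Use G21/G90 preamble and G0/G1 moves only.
Reading the render: the shape is a regular 7-sided prism (a cylinder approximated with 7 flat sides), circumscribed radius ≈ 9 mm, height ≈ 21 mm (dimensions read to the nearest mm from the axis ticks). For the g-code, the solid's height is divided into equal slices at the stated Δz and each level perimeter traced with G1 moves after a G0 lift.

; perimeter-only toolpath
G21 ; units = mm
G90 ; absolute positioning
G28 ; home
; layer 1
G0 Z5.25
G0 X18.00 Y9.00
G1 X14.61 Y16.04
G1 X7.00 Y17.77
G1 X0.89 Y12.90
G1 X0.89 Y5.10
G1 X7.00 Y0.23
G1 X14.61 Y1.96
G1 X18.00 Y9.00
; layer 2
G0 Z10.50
G0 X18.00 Y9.00
G1 X14.61 Y16.04
G1 X7.00 Y17.77
G1 X0.89 Y12.90
G1 X0.89 Y5.10
G1 X7.00 Y0.23
G1 X14.61 Y1.96
G1 X18.00 Y9.00
; layer 3
G0 Z15.75
G0 X18.00 Y9.00
G1 X14.61 Y16.04
G1 X7.00 Y17.77
G1 X0.89 Y12.90
G1 X0.89 Y5.10
G1 X7.00 Y0.23
G1 X14.61 Y1.96
G1 X18.00 Y9.00
; layer 4
G0 Z21.00
G0 X18.00 Y9.00
G1 X14.61 Y16.04
G1 X7.00 Y17.77
G1 X0.89 Y12.90
G1 X0.89 Y5.10
G1 X7.00 Y0.23
G1 X14.61 Y1.96
G1 X18.00 Y9.00
M2 ; end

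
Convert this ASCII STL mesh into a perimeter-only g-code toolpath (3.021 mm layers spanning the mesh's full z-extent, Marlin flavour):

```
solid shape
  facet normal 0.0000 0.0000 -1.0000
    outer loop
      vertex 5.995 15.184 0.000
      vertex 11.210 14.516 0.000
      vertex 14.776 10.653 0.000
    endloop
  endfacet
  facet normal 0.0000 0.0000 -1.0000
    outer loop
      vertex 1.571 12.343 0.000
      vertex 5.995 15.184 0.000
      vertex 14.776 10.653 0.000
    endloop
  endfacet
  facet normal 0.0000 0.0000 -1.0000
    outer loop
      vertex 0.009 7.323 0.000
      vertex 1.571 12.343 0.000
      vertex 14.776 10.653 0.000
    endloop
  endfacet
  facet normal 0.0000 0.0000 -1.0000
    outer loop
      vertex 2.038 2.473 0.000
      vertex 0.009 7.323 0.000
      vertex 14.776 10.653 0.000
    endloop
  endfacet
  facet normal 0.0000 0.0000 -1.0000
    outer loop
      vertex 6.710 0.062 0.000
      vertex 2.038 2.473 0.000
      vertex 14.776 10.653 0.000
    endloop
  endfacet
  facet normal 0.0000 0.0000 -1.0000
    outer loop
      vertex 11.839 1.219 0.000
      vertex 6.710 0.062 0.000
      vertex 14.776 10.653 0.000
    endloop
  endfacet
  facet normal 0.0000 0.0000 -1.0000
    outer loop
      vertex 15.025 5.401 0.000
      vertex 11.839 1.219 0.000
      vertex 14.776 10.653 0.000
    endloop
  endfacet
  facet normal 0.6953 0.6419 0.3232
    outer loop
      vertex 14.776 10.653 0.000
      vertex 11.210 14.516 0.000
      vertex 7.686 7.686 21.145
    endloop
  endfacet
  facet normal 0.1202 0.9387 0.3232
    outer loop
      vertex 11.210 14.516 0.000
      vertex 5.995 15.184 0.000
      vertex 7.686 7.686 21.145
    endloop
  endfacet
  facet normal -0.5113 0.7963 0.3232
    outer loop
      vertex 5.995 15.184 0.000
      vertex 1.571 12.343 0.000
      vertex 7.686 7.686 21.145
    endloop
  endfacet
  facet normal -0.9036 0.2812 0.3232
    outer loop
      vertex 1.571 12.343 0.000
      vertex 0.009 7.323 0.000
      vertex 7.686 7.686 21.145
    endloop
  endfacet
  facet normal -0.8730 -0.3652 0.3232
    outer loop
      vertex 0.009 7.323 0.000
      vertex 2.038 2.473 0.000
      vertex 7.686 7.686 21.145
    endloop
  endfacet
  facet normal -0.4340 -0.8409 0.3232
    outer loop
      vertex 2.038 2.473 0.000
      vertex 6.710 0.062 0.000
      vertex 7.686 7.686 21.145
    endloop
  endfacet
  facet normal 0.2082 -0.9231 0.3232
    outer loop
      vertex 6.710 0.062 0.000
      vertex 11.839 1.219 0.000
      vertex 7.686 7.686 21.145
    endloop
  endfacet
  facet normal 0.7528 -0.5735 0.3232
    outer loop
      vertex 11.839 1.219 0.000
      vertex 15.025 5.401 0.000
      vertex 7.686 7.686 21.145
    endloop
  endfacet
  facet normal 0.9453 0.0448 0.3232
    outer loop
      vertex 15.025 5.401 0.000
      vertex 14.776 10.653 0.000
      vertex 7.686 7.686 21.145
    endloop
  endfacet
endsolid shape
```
; perimeter-only toolpath
G21 ; units = mm
G90 ; absolute positioning
G28 ; home
; layer 1
G0 Z3.021
G0 X13.763 Y10.229
G1 X10.707 Y13.540
G1 X6.237 Y14.113
G1 X2.445 Y11.678
G1 X1.106 Y7.375
G1 X2.845 Y3.218
G1 X6.849 Y1.151
G1 X11.246 Y2.143
G1 X13.977 Y5.727
G1 X13.763 Y10.229
; layer 2
G0 Z6.041
G0 X12.750 Y9.805
G1 X10.203 Y12.565
G1 X6.478 Y13.042
G1 X3.318 Y11.012
G1 X2.202 Y7.427
G1 X3.652 Y3.962
G1 X6.989 Y2.240
G1 X10.652 Y3.067
G1 X12.928 Y6.054
G1 X12.750 Y9.805
; layer 3
G0 Z9.062
G0 X11.737 Y9.381
G1 X9.700 Y11.589
G1 X6.720 Y11.971
G1 X4.192 Y10.347
G1 X3.299 Y7.479
G1 X4.459 Y4.707
G1 X7.128 Y3.329
G1 X10.059 Y3.991
G1 X11.880 Y6.380
G1 X11.737 Y9.381
; layer 4
G0 Z12.083
G0 X10.725 Y8.958
G1 X9.196 Y10.613
G1 X6.961 Y10.899
G1 X5.065 Y9.682
G1 X4.396 Y7.530
G1 X5.265 Y5.452
G1 X7.268 Y4.419
G1 X9.466 Y4.914
G1 X10.831 Y6.707
G1 X10.725 Y8.958
; layer 5
G0 Z15.104
G0 X9.712 Y8.534
G1 X8.693 Y9.637
G1 X7.203 Y9.828
G1 X5.939 Y9.017
G1 X5.493 Y7.582
G1 X6.072 Y6.197
G1 X7.407 Y5.508
G1 X8.873 Y5.838
G1 X9.783 Y7.033
G1 X9.712 Y8.534
; layer 6
G0 Z18.124
G0 X8.699 Y8.110
G1 X8.189 Y8.662
G1 X7.444 Y8.757
G1 X6.812 Y8.351
G1 X6.589 Y7.634
G1 X6.879 Y6.941
G1 X7.547 Y6.597
G1 X8.279 Y6.762
G1 X8.734 Y7.360
G1 X8.699 Y8.110
M2 ; end

The solid is a regular 9-sided pyramid, base circumscribed radius ≈ 7.69 mm, apex at z ≈ 21.1 mm. Slicing at Δz = 3.021 mm — 7 equal slices spanning the solid's height, so layer i sits at z = i·h/7 — gives 6 non-empty perimeters. Each is a 9-segment closed polygon; G0 lifts to the layer z and rapids to the start vertex, then G1 traces the edges. The cross-section shrinks linearly with z (the slice at the apex is degenerate and omitted).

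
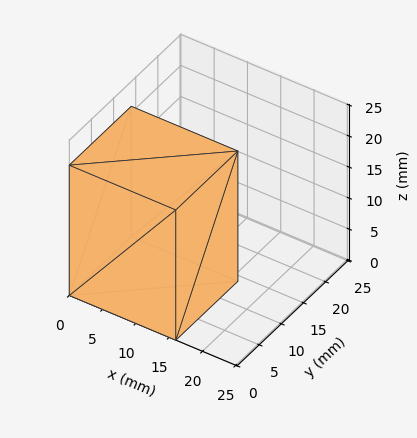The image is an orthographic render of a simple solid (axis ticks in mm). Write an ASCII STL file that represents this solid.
Reading the render: the shape is a rectangular box, roughly 16 × 14 mm footprint and 21 mm tall (dimensions read to the nearest mm from the axis ticks). For the STL, each face is triangulated and given an outward normal.

solid part
  facet normal 0.0000 0.0000 -1.0000
    outer loop
      vertex 16.0 14.0 0.0
      vertex 16.0 0.0 0.0
      vertex 0.0 0.0 0.0
    endloop
  endfacet
  facet normal 0.0000 0.0000 -1.0000
    outer loop
      vertex 0.0 14.0 0.0
      vertex 16.0 14.0 0.0
      vertex 0.0 0.0 0.0
    endloop
  endfacet
  facet normal 0.0000 0.0000 1.0000
    outer loop
      vertex 0.0 0.0 21.0
      vertex 16.0 0.0 21.0
      vertex 16.0 14.0 21.0
    endloop
  endfacet
  facet normal 0.0000 0.0000 1.0000
    outer loop
      vertex 0.0 0.0 21.0
      vertex 16.0 14.0 21.0
      vertex 0.0 14.0 21.0
    endloop
  endfacet
  facet normal 0.0000 -1.0000 0.0000
    outer loop
      vertex 0.0 0.0 0.0
      vertex 16.0 0.0 0.0
      vertex 16.0 0.0 21.0
    endloop
  endfacet
  facet normal 0.0000 -1.0000 0.0000
    outer loop
      vertex 0.0 0.0 0.0
      vertex 16.0 0.0 21.0
      vertex 0.0 0.0 21.0
    endloop
  endfacet
  facet normal 0.0000 1.0000 0.0000
    outer loop
      vertex 16.0 14.0 21.0
      vertex 16.0 14.0 0.0
      vertex 0.0 14.0 0.0
    endloop
  endfacet
  facet normal 0.0000 1.0000 0.0000
    outer loop
      vertex 0.0 14.0 21.0
      vertex 16.0 14.0 21.0
      vertex 0.0 14.0 0.0
    endloop
  endfacet
  facet normal -1.0000 0.0000 0.0000
    outer loop
      vertex 0.0 14.0 21.0
      vertex 0.0 14.0 0.0
      vertex 0.0 0.0 0.0
    endloop
  endfacet
  facet normal -1.0000 0.0000 0.0000
    outer loop
      vertex 0.0 0.0 21.0
      vertex 0.0 14.0 21.0
      vertex 0.0 0.0 0.0
    endloop
  endfacet
  facet normal 1.0000 0.0000 0.0000
    outer loop
      vertex 16.0 0.0 0.0
      vertex 16.0 14.0 0.0
      vertex 16.0 14.0 21.0
    endloop
  endfacet
  facet normal 1.0000 0.0000 0.0000
    outer loop
      vertex 16.0 0.0 0.0
      vertex 16.0 14.0 21.0
      vertex 16.0 0.0 21.0
    endloop
  endfacet
endsolid part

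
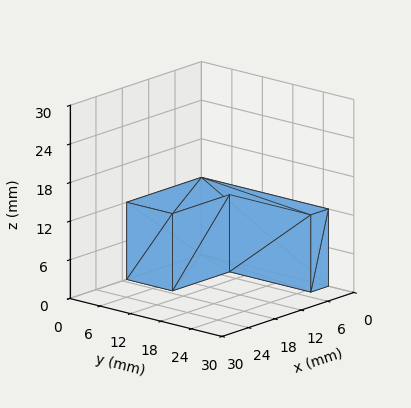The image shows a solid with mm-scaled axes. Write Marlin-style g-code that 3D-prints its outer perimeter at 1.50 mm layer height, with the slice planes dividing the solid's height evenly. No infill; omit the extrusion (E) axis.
Reading the render: the shape is an L-shaped prism: outer 17 × 25 mm, arm thicknesses ≈ 9 mm (horizontal) and 4 mm (vertical), extruded 12 mm in z (dimensions read to the nearest mm from the axis ticks). For the g-code, the solid's height is divided into equal slices at the stated Δz and each level perimeter traced with G1 moves after a G0 lift.

; perimeter-only toolpath
G21 ; units = mm
G90 ; absolute positioning
G28 ; home
; layer 1
G0 Z1.50
G0 X0.00 Y0.00
G1 X17.00 Y0.00
G1 X17.00 Y9.00
G1 X4.00 Y9.00
G1 X4.00 Y25.00
G1 X0.00 Y25.00
G1 X0.00 Y0.00
; layer 2
G0 Z3.00
G0 X0.00 Y0.00
G1 X17.00 Y0.00
G1 X17.00 Y9.00
G1 X4.00 Y9.00
G1 X4.00 Y25.00
G1 X0.00 Y25.00
G1 X0.00 Y0.00
; layer 3
G0 Z4.50
G0 X0.00 Y0.00
G1 X17.00 Y0.00
G1 X17.00 Y9.00
G1 X4.00 Y9.00
G1 X4.00 Y25.00
G1 X0.00 Y25.00
G1 X0.00 Y0.00
; layer 4
G0 Z6.00
G0 X0.00 Y0.00
G1 X17.00 Y0.00
G1 X17.00 Y9.00
G1 X4.00 Y9.00
G1 X4.00 Y25.00
G1 X0.00 Y25.00
G1 X0.00 Y0.00
; layer 5
G0 Z7.50
G0 X0.00 Y0.00
G1 X17.00 Y0.00
G1 X17.00 Y9.00
G1 X4.00 Y9.00
G1 X4.00 Y25.00
G1 X0.00 Y25.00
G1 X0.00 Y0.00
; layer 6
G0 Z9.00
G0 X0.00 Y0.00
G1 X17.00 Y0.00
G1 X17.00 Y9.00
G1 X4.00 Y9.00
G1 X4.00 Y25.00
G1 X0.00 Y25.00
G1 X0.00 Y0.00
; layer 7
G0 Z10.50
G0 X0.00 Y0.00
G1 X17.00 Y0.00
G1 X17.00 Y9.00
G1 X4.00 Y9.00
G1 X4.00 Y25.00
G1 X0.00 Y25.00
G1 X0.00 Y0.00
; layer 8
G0 Z12.00
G0 X0.00 Y0.00
G1 X17.00 Y0.00
G1 X17.00 Y9.00
G1 X4.00 Y9.00
G1 X4.00 Y25.00
G1 X0.00 Y25.00
G1 X0.00 Y0.00
M2 ; end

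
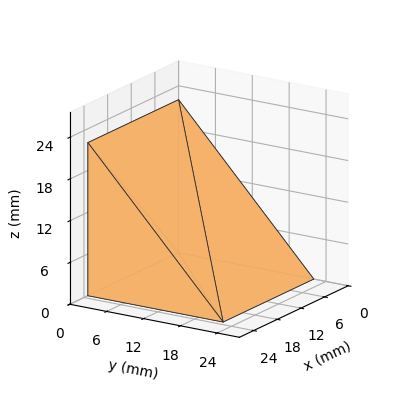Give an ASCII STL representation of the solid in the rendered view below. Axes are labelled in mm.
Reading the render: the shape is a wedge (ramp): 23 × 22 mm base, rising to 22 mm along the y=0 edge and sloping linearly to z=0 at y=22 (dimensions read to the nearest mm from the axis ticks). For the STL, each face is triangulated and given an outward normal.

solid part
  facet normal 0.0000 0.0000 -1.0000
    outer loop
      vertex 23.0 22.0 0.0
      vertex 23.0 0.0 0.0
      vertex 0.0 0.0 0.0
    endloop
  endfacet
  facet normal 0.0000 0.0000 -1.0000
    outer loop
      vertex 0.0 22.0 0.0
      vertex 23.0 22.0 0.0
      vertex 0.0 0.0 0.0
    endloop
  endfacet
  facet normal 0.0000 -1.0000 0.0000
    outer loop
      vertex 0.0 0.0 0.0
      vertex 23.0 0.0 0.0
      vertex 23.0 0.0 22.0
    endloop
  endfacet
  facet normal 0.0000 -1.0000 0.0000
    outer loop
      vertex 0.0 0.0 0.0
      vertex 23.0 0.0 22.0
      vertex 0.0 0.0 22.0
    endloop
  endfacet
  facet normal 0.0000 0.7071 0.7071
    outer loop
      vertex 0.0 0.0 22.0
      vertex 23.0 0.0 22.0
      vertex 23.0 22.0 0.0
    endloop
  endfacet
  facet normal 0.0000 0.7071 0.7071
    outer loop
      vertex 0.0 0.0 22.0
      vertex 23.0 22.0 0.0
      vertex 0.0 22.0 0.0
    endloop
  endfacet
  facet normal -1.0000 0.0000 0.0000
    outer loop
      vertex 0.0 0.0 22.0
      vertex 0.0 22.0 0.0
      vertex 0.0 0.0 0.0
    endloop
  endfacet
  facet normal 1.0000 0.0000 0.0000
    outer loop
      vertex 23.0 0.0 0.0
      vertex 23.0 22.0 0.0
      vertex 23.0 0.0 22.0
    endloop
  endfacet
endsolid part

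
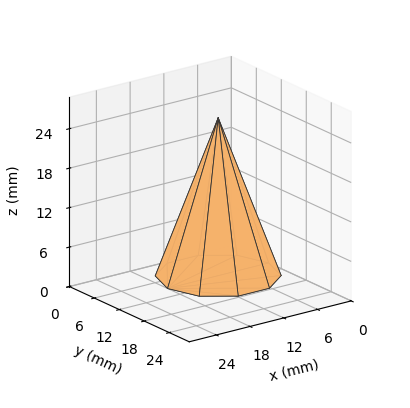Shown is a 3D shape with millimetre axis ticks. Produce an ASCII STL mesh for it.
Reading the render: the shape is a regular 10-sided pyramid, base circumscribed radius ≈ 9 mm, apex at z ≈ 24 mm (dimensions read to the nearest mm from the axis ticks). For the STL, each face is triangulated and given an outward normal.

solid part
  facet normal 0.0000 0.0000 -1.0000
    outer loop
      vertex 11.781 17.560 0.000
      vertex 16.281 14.290 0.000
      vertex 18.000 9.000 0.000
    endloop
  endfacet
  facet normal 0.0000 0.0000 -1.0000
    outer loop
      vertex 6.219 17.560 0.000
      vertex 11.781 17.560 0.000
      vertex 18.000 9.000 0.000
    endloop
  endfacet
  facet normal 0.0000 0.0000 -1.0000
    outer loop
      vertex 1.719 14.290 0.000
      vertex 6.219 17.560 0.000
      vertex 18.000 9.000 0.000
    endloop
  endfacet
  facet normal 0.0000 0.0000 -1.0000
    outer loop
      vertex 0.000 9.000 0.000
      vertex 1.719 14.290 0.000
      vertex 18.000 9.000 0.000
    endloop
  endfacet
  facet normal 0.0000 0.0000 -1.0000
    outer loop
      vertex 1.719 3.710 0.000
      vertex 0.000 9.000 0.000
      vertex 18.000 9.000 0.000
    endloop
  endfacet
  facet normal 0.0000 0.0000 -1.0000
    outer loop
      vertex 6.219 0.440 0.000
      vertex 1.719 3.710 0.000
      vertex 18.000 9.000 0.000
    endloop
  endfacet
  facet normal 0.0000 0.0000 -1.0000
    outer loop
      vertex 11.781 0.440 0.000
      vertex 6.219 0.440 0.000
      vertex 18.000 9.000 0.000
    endloop
  endfacet
  facet normal 0.0000 0.0000 -1.0000
    outer loop
      vertex 16.281 3.710 0.000
      vertex 11.781 0.440 0.000
      vertex 18.000 9.000 0.000
    endloop
  endfacet
  facet normal 0.8958 0.2911 0.3359
    outer loop
      vertex 18.000 9.000 0.000
      vertex 16.281 14.290 0.000
      vertex 9.000 9.000 24.000
    endloop
  endfacet
  facet normal 0.5537 0.7620 0.3359
    outer loop
      vertex 16.281 14.290 0.000
      vertex 11.781 17.560 0.000
      vertex 9.000 9.000 24.000
    endloop
  endfacet
  facet normal 0.0000 0.9419 0.3359
    outer loop
      vertex 11.781 17.560 0.000
      vertex 6.219 17.560 0.000
      vertex 9.000 9.000 24.000
    endloop
  endfacet
  facet normal -0.5537 0.7620 0.3359
    outer loop
      vertex 6.219 17.560 0.000
      vertex 1.719 14.290 0.000
      vertex 9.000 9.000 24.000
    endloop
  endfacet
  facet normal -0.8958 0.2911 0.3359
    outer loop
      vertex 1.719 14.290 0.000
      vertex 0.000 9.000 0.000
      vertex 9.000 9.000 24.000
    endloop
  endfacet
  facet normal -0.8958 -0.2911 0.3359
    outer loop
      vertex 0.000 9.000 0.000
      vertex 1.719 3.710 0.000
      vertex 9.000 9.000 24.000
    endloop
  endfacet
  facet normal -0.5537 -0.7620 0.3359
    outer loop
      vertex 1.719 3.710 0.000
      vertex 6.219 0.440 0.000
      vertex 9.000 9.000 24.000
    endloop
  endfacet
  facet normal 0.0000 -0.9419 0.3359
    outer loop
      vertex 6.219 0.440 0.000
      vertex 11.781 0.440 0.000
      vertex 9.000 9.000 24.000
    endloop
  endfacet
  facet normal 0.5537 -0.7620 0.3359
    outer loop
      vertex 11.781 0.440 0.000
      vertex 16.281 3.710 0.000
      vertex 9.000 9.000 24.000
    endloop
  endfacet
  facet normal 0.8958 -0.2911 0.3359
    outer loop
      vertex 16.281 3.710 0.000
      vertex 18.000 9.000 0.000
      vertex 9.000 9.000 24.000
    endloop
  endfacet
endsolid part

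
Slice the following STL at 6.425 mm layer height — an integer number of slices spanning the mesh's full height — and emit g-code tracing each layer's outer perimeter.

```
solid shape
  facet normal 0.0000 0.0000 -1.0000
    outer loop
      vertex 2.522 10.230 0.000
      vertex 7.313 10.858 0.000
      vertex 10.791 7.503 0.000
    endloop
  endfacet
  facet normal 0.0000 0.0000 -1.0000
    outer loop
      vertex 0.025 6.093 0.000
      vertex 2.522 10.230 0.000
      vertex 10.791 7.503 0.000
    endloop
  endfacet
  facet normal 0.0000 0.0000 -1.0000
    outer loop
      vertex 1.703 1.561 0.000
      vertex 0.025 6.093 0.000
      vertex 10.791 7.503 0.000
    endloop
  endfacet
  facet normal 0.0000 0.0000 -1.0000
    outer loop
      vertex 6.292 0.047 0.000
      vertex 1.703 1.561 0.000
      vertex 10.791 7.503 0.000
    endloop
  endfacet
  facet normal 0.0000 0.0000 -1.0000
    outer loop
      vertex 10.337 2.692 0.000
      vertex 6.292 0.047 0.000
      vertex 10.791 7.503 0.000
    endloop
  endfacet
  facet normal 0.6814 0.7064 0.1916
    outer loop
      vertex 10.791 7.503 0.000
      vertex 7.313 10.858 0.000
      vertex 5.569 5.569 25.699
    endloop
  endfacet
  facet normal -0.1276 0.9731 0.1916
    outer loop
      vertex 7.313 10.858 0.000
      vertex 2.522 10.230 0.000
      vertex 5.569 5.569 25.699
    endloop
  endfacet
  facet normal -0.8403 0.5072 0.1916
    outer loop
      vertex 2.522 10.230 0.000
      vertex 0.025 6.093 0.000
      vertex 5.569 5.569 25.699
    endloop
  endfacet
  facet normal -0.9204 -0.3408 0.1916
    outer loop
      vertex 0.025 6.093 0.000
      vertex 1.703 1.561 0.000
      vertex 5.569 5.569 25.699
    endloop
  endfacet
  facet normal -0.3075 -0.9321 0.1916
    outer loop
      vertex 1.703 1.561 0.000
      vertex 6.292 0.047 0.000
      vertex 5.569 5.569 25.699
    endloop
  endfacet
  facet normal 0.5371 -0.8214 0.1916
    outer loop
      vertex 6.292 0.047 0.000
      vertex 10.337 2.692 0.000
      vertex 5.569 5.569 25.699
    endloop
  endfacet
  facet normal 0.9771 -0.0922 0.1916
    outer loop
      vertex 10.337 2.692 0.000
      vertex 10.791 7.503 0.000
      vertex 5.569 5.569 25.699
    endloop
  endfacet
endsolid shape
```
; perimeter-only toolpath
G21 ; units = mm
G90 ; absolute positioning
G28 ; home
; layer 1
G0 Z6.425
G0 X9.486 Y7.019
G1 X6.877 Y9.536
G1 X3.284 Y9.065
G1 X1.411 Y5.962
G1 X2.670 Y2.563
G1 X6.111 Y1.427
G1 X9.145 Y3.411
G1 X9.486 Y7.019
; layer 2
G0 Z12.850
G0 X8.180 Y6.536
G1 X6.441 Y8.213
G1 X4.045 Y7.899
G1 X2.797 Y5.831
G1 X3.636 Y3.565
G1 X5.931 Y2.808
G1 X7.953 Y4.130
G1 X8.180 Y6.536
; layer 3
G0 Z19.274
G0 X6.875 Y6.053
G1 X6.005 Y6.891
G1 X4.807 Y6.734
G1 X4.183 Y5.700
G1 X4.603 Y4.567
G1 X5.750 Y4.189
G1 X6.761 Y4.850
G1 X6.875 Y6.053
M2 ; end

The solid is a regular 7-sided pyramid, base circumscribed radius ≈ 5.57 mm, apex at z ≈ 25.7 mm. Slicing at Δz = 6.425 mm — 4 equal slices spanning the solid's height, so layer i sits at z = i·h/4 — gives 3 non-empty perimeters. Each is a 7-segment closed polygon; G0 lifts to the layer z and rapids to the start vertex, then G1 traces the edges. The cross-section shrinks linearly with z (the slice at the apex is degenerate and omitted).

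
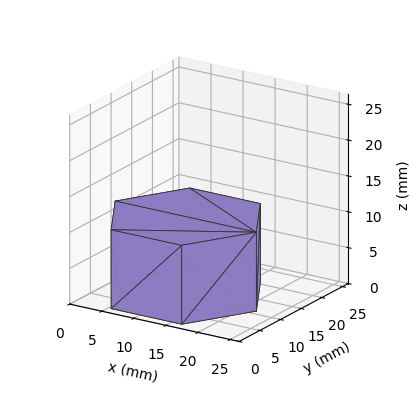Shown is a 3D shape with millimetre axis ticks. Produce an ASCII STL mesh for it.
Reading the render: the shape is a regular 6-sided prism (a cylinder approximated with 6 flat sides), circumscribed radius ≈ 11 mm, height ≈ 11 mm (dimensions read to the nearest mm from the axis ticks). For the STL, each face is triangulated and given an outward normal.

solid part
  facet normal 0.0000 0.0000 -1.0000
    outer loop
      vertex 5.5 20.5 0.0
      vertex 16.5 20.5 0.0
      vertex 22.0 11.0 0.0
    endloop
  endfacet
  facet normal 0.0000 0.0000 -1.0000
    outer loop
      vertex 0.0 11.0 0.0
      vertex 5.5 20.5 0.0
      vertex 22.0 11.0 0.0
    endloop
  endfacet
  facet normal 0.0000 0.0000 -1.0000
    outer loop
      vertex 5.5 1.5 0.0
      vertex 0.0 11.0 0.0
      vertex 22.0 11.0 0.0
    endloop
  endfacet
  facet normal 0.0000 0.0000 -1.0000
    outer loop
      vertex 16.5 1.5 0.0
      vertex 5.5 1.5 0.0
      vertex 22.0 11.0 0.0
    endloop
  endfacet
  facet normal 0.0000 0.0000 1.0000
    outer loop
      vertex 22.0 11.0 11.0
      vertex 16.5 20.5 11.0
      vertex 5.5 20.5 11.0
    endloop
  endfacet
  facet normal 0.0000 0.0000 1.0000
    outer loop
      vertex 22.0 11.0 11.0
      vertex 5.5 20.5 11.0
      vertex 0.0 11.0 11.0
    endloop
  endfacet
  facet normal 0.0000 0.0000 1.0000
    outer loop
      vertex 22.0 11.0 11.0
      vertex 0.0 11.0 11.0
      vertex 5.5 1.5 11.0
    endloop
  endfacet
  facet normal 0.0000 0.0000 1.0000
    outer loop
      vertex 22.0 11.0 11.0
      vertex 5.5 1.5 11.0
      vertex 16.5 1.5 11.0
    endloop
  endfacet
  facet normal 0.8654 0.5010 0.0000
    outer loop
      vertex 22.0 11.0 0.0
      vertex 16.5 20.5 0.0
      vertex 16.5 20.5 11.0
    endloop
  endfacet
  facet normal 0.8654 0.5010 0.0000
    outer loop
      vertex 22.0 11.0 0.0
      vertex 16.5 20.5 11.0
      vertex 22.0 11.0 11.0
    endloop
  endfacet
  facet normal 0.0000 1.0000 0.0000
    outer loop
      vertex 16.5 20.5 0.0
      vertex 5.5 20.5 0.0
      vertex 5.5 20.5 11.0
    endloop
  endfacet
  facet normal 0.0000 1.0000 0.0000
    outer loop
      vertex 16.5 20.5 0.0
      vertex 5.5 20.5 11.0
      vertex 16.5 20.5 11.0
    endloop
  endfacet
  facet normal -0.8654 0.5010 0.0000
    outer loop
      vertex 5.5 20.5 0.0
      vertex 0.0 11.0 0.0
      vertex 0.0 11.0 11.0
    endloop
  endfacet
  facet normal -0.8654 0.5010 0.0000
    outer loop
      vertex 5.5 20.5 0.0
      vertex 0.0 11.0 11.0
      vertex 5.5 20.5 11.0
    endloop
  endfacet
  facet normal -0.8654 -0.5010 0.0000
    outer loop
      vertex 0.0 11.0 0.0
      vertex 5.5 1.5 0.0
      vertex 5.5 1.5 11.0
    endloop
  endfacet
  facet normal -0.8654 -0.5010 0.0000
    outer loop
      vertex 0.0 11.0 0.0
      vertex 5.5 1.5 11.0
      vertex 0.0 11.0 11.0
    endloop
  endfacet
  facet normal 0.0000 -1.0000 0.0000
    outer loop
      vertex 5.5 1.5 0.0
      vertex 16.5 1.5 0.0
      vertex 16.5 1.5 11.0
    endloop
  endfacet
  facet normal 0.0000 -1.0000 0.0000
    outer loop
      vertex 5.5 1.5 0.0
      vertex 16.5 1.5 11.0
      vertex 5.5 1.5 11.0
    endloop
  endfacet
  facet normal 0.8654 -0.5010 0.0000
    outer loop
      vertex 16.5 1.5 0.0
      vertex 22.0 11.0 0.0
      vertex 22.0 11.0 11.0
    endloop
  endfacet
  facet normal 0.8654 -0.5010 0.0000
    outer loop
      vertex 16.5 1.5 0.0
      vertex 22.0 11.0 11.0
      vertex 16.5 1.5 11.0
    endloop
  endfacet
endsolid part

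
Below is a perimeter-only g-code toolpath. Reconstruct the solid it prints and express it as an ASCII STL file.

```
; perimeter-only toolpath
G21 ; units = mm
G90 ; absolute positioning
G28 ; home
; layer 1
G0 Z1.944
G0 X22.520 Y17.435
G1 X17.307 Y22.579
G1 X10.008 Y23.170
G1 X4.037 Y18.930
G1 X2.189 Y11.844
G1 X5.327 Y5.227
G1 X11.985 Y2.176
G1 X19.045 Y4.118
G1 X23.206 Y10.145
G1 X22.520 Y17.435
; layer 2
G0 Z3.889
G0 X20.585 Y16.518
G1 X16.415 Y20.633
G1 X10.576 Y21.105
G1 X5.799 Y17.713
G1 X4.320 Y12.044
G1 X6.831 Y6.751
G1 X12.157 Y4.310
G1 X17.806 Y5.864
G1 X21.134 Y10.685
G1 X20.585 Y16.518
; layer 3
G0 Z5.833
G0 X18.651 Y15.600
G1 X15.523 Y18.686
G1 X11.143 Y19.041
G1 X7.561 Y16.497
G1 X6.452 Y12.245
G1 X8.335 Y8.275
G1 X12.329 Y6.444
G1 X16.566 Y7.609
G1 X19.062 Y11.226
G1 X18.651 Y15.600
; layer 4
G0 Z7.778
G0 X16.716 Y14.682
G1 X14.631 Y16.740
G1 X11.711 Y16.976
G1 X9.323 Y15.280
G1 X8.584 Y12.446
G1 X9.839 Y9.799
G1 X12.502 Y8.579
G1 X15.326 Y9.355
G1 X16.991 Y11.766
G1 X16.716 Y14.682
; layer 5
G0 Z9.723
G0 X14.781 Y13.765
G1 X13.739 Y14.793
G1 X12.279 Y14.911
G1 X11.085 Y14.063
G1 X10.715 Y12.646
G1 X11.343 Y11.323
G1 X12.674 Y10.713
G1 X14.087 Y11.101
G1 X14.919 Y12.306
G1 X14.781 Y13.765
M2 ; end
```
solid part
  facet normal 0.0000 0.0000 -1.0000
    outer loop
      vertex 9.440 25.234 0.000
      vertex 18.199 24.526 0.000
      vertex 24.454 18.353 0.000
    endloop
  endfacet
  facet normal 0.0000 0.0000 -1.0000
    outer loop
      vertex 2.275 20.146 0.000
      vertex 9.440 25.234 0.000
      vertex 24.454 18.353 0.000
    endloop
  endfacet
  facet normal 0.0000 0.0000 -1.0000
    outer loop
      vertex 0.057 11.643 0.000
      vertex 2.275 20.146 0.000
      vertex 24.454 18.353 0.000
    endloop
  endfacet
  facet normal 0.0000 0.0000 -1.0000
    outer loop
      vertex 3.823 3.703 0.000
      vertex 0.057 11.643 0.000
      vertex 24.454 18.353 0.000
    endloop
  endfacet
  facet normal 0.0000 0.0000 -1.0000
    outer loop
      vertex 11.812 0.042 0.000
      vertex 3.823 3.703 0.000
      vertex 24.454 18.353 0.000
    endloop
  endfacet
  facet normal 0.0000 0.0000 -1.0000
    outer loop
      vertex 20.285 2.372 0.000
      vertex 11.812 0.042 0.000
      vertex 24.454 18.353 0.000
    endloop
  endfacet
  facet normal 0.0000 0.0000 -1.0000
    outer loop
      vertex 25.278 9.604 0.000
      vertex 20.285 2.372 0.000
      vertex 24.454 18.353 0.000
    endloop
  endfacet
  facet normal 0.4881 0.4946 0.7191
    outer loop
      vertex 24.454 18.353 0.000
      vertex 18.199 24.526 0.000
      vertex 12.847 12.847 11.667
    endloop
  endfacet
  facet normal 0.0560 0.6927 0.7191
    outer loop
      vertex 18.199 24.526 0.000
      vertex 9.440 25.234 0.000
      vertex 12.847 12.847 11.667
    endloop
  endfacet
  facet normal -0.4024 0.5666 0.7191
    outer loop
      vertex 9.440 25.234 0.000
      vertex 2.275 20.146 0.000
      vertex 12.847 12.847 11.667
    endloop
  endfacet
  facet normal -0.6724 0.1754 0.7191
    outer loop
      vertex 2.275 20.146 0.000
      vertex 0.057 11.643 0.000
      vertex 12.847 12.847 11.667
    endloop
  endfacet
  facet normal -0.6279 -0.2978 0.7191
    outer loop
      vertex 0.057 11.643 0.000
      vertex 3.823 3.703 0.000
      vertex 12.847 12.847 11.667
    endloop
  endfacet
  facet normal -0.2895 -0.6318 0.7191
    outer loop
      vertex 3.823 3.703 0.000
      vertex 11.812 0.042 0.000
      vertex 12.847 12.847 11.667
    endloop
  endfacet
  facet normal 0.1843 -0.6701 0.7191
    outer loop
      vertex 11.812 0.042 0.000
      vertex 20.285 2.372 0.000
      vertex 12.847 12.847 11.667
    endloop
  endfacet
  facet normal 0.5719 -0.3948 0.7191
    outer loop
      vertex 20.285 2.372 0.000
      vertex 25.278 9.604 0.000
      vertex 12.847 12.847 11.667
    endloop
  endfacet
  facet normal 0.6919 0.0652 0.7191
    outer loop
      vertex 25.278 9.604 0.000
      vertex 24.454 18.353 0.000
      vertex 12.847 12.847 11.667
    endloop
  endfacet
endsolid part

The G0 Z moves step by Δz≈1.944 mm. The G1 loops shrink linearly with z, so the solid tapers from its base footprint up to z≈11.7. Closing with a flat bottom cap and the tapered top and triangulating gives 16 facets — a regular 9-sided pyramid, base circumscribed radius ≈ 12.8 mm, apex at z ≈ 11.7 mm.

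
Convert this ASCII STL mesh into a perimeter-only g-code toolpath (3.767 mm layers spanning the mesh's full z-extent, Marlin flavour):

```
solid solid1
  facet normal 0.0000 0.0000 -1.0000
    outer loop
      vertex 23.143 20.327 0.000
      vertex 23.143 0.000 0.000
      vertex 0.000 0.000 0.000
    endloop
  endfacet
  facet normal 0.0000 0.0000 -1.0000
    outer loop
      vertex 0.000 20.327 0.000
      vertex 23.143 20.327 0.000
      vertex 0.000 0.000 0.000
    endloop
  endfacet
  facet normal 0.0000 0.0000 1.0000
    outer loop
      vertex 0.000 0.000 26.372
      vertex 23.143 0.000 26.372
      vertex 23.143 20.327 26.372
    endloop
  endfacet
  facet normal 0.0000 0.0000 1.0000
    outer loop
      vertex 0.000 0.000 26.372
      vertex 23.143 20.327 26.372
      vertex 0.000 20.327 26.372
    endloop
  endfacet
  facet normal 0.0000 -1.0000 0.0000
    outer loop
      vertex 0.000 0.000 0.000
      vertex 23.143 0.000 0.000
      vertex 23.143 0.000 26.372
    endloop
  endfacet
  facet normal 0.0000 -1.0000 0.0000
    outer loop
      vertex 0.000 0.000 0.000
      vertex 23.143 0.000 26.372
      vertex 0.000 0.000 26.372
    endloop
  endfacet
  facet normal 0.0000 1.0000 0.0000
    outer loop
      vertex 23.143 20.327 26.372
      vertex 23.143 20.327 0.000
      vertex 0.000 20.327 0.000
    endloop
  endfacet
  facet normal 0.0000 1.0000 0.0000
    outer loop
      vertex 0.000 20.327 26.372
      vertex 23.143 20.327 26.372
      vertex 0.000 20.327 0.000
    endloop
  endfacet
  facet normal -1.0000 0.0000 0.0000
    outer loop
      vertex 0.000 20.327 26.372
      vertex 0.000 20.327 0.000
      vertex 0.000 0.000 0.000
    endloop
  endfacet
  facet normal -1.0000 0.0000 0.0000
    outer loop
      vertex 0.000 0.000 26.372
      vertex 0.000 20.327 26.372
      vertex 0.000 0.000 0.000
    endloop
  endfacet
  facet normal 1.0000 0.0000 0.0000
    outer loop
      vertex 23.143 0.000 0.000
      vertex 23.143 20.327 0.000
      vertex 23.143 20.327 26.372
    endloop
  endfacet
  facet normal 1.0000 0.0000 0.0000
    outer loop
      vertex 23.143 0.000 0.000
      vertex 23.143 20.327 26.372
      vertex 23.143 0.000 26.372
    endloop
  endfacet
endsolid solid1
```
; perimeter-only toolpath
G21 ; units = mm
G90 ; absolute positioning
G28 ; home
; layer 1
G0 Z3.767
G0 X0.000 Y0.000
G1 X23.143 Y0.000
G1 X23.143 Y20.327
G1 X0.000 Y20.327
G1 X0.000 Y0.000
; layer 2
G0 Z7.535
G0 X0.000 Y0.000
G1 X23.143 Y0.000
G1 X23.143 Y20.327
G1 X0.000 Y20.327
G1 X0.000 Y0.000
; layer 3
G0 Z11.302
G0 X0.000 Y0.000
G1 X23.143 Y0.000
G1 X23.143 Y20.327
G1 X0.000 Y20.327
G1 X0.000 Y0.000
; layer 4
G0 Z15.070
G0 X0.000 Y0.000
G1 X23.143 Y0.000
G1 X23.143 Y20.327
G1 X0.000 Y20.327
G1 X0.000 Y0.000
; layer 5
G0 Z18.837
G0 X0.000 Y0.000
G1 X23.143 Y0.000
G1 X23.143 Y20.327
G1 X0.000 Y20.327
G1 X0.000 Y0.000
; layer 6
G0 Z22.605
G0 X0.000 Y0.000
G1 X23.143 Y0.000
G1 X23.143 Y20.327
G1 X0.000 Y20.327
G1 X0.000 Y0.000
; layer 7
G0 Z26.372
G0 X0.000 Y0.000
G1 X23.143 Y0.000
G1 X23.143 Y20.327
G1 X0.000 Y20.327
G1 X0.000 Y0.000
M2 ; end

The solid is a rectangular box, roughly 23.1 × 20.3 mm footprint and 26.4 mm tall. Slicing at Δz = 3.767 mm — 7 equal slices spanning the solid's height, so layer i sits at z = i·h/7 — gives 7 non-empty perimeters. Each is a 4-segment closed polygon; G0 lifts to the layer z and rapids to the start vertex, then G1 traces the edges.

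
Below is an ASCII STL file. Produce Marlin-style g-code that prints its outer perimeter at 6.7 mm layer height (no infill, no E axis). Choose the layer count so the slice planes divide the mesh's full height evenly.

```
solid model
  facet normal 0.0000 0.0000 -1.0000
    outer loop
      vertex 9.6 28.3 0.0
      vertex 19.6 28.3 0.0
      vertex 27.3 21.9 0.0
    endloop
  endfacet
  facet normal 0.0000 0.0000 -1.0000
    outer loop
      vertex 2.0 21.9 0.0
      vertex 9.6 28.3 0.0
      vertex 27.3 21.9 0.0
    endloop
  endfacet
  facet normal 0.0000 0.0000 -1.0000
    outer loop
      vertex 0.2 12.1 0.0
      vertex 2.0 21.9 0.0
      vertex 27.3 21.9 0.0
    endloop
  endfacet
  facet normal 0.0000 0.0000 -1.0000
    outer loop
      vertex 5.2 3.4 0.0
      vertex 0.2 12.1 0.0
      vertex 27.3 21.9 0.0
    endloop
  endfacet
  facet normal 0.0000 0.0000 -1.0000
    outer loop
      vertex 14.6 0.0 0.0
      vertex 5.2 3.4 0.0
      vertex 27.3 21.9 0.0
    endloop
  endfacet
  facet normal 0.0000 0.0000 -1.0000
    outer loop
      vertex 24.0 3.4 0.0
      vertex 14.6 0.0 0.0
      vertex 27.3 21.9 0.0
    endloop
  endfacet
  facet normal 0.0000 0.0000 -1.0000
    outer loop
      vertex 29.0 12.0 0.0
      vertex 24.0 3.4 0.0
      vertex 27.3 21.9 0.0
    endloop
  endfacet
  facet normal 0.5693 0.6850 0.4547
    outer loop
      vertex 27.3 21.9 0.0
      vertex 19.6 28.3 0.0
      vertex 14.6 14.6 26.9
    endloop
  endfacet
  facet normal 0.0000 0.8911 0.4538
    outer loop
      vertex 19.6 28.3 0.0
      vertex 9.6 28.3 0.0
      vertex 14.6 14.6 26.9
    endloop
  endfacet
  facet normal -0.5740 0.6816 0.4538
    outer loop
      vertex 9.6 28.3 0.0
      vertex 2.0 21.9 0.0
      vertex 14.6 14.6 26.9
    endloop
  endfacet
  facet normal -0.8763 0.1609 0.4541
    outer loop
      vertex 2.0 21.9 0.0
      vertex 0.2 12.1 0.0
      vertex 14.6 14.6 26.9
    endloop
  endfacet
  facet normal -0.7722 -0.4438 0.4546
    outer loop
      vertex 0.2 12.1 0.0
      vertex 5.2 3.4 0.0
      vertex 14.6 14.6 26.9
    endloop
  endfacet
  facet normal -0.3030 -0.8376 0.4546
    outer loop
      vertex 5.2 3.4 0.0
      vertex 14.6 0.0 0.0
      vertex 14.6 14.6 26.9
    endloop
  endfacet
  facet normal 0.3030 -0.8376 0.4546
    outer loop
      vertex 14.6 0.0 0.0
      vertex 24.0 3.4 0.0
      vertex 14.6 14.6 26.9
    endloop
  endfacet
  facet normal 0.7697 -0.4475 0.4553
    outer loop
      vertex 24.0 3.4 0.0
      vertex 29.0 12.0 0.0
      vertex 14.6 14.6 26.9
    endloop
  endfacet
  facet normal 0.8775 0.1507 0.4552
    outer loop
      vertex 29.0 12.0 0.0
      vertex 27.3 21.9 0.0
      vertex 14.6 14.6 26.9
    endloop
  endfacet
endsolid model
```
; perimeter-only toolpath
G21 ; units = mm
G90 ; absolute positioning
G28 ; home
; layer 1
G0 Z6.7
G0 X24.1 Y20.1
G1 X18.4 Y24.9
G1 X10.8 Y24.9
G1 X5.2 Y20.1
G1 X3.8 Y12.7
G1 X7.6 Y6.2
G1 X14.6 Y3.6
G1 X21.6 Y6.2
G1 X25.4 Y12.7
G1 X24.1 Y20.1
; layer 2
G0 Z13.4
G0 X20.9 Y18.2
G1 X17.1 Y21.4
G1 X12.1 Y21.4
G1 X8.3 Y18.2
G1 X7.4 Y13.3
G1 X9.9 Y9.0
G1 X14.6 Y7.3
G1 X19.3 Y9.0
G1 X21.8 Y13.3
G1 X20.9 Y18.2
; layer 3
G0 Z20.2
G0 X17.8 Y16.4
G1 X15.8 Y18.0
G1 X13.3 Y18.0
G1 X11.4 Y16.4
G1 X11.0 Y14.0
G1 X12.2 Y11.8
G1 X14.6 Y10.9
G1 X16.9 Y11.8
G1 X18.2 Y13.9
G1 X17.8 Y16.4
M2 ; end

The solid is a regular 9-sided pyramid, base circumscribed radius ≈ 14.6 mm, apex at z ≈ 26.9 mm. Slicing at Δz = 6.7 mm — 4 equal slices spanning the solid's height, so layer i sits at z = i·h/4 — gives 3 non-empty perimeters. Each is a 9-segment closed polygon; G0 lifts to the layer z and rapids to the start vertex, then G1 traces the edges. The cross-section shrinks linearly with z (the slice at the apex is degenerate and omitted).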